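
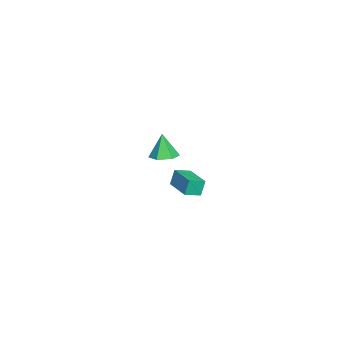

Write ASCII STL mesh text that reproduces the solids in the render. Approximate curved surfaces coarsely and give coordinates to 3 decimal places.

solid 
facet normal -0.817 -0.571 -0.077
outer loop
vertex 3.392 -0.876 4.575
vertex 2.859 -0.072 4.274
vertex 3.633 -1.087 3.586
endloop
endfacet
facet normal 0.527 -0.796 0.298
outer loop
vertex 5.121 -0.048 3.726
vertex 3.392 -0.876 4.575
vertex 3.633 -1.087 3.586
endloop
endfacet
facet normal -0.817 -0.571 -0.077
outer loop
vertex 3.633 -1.087 3.586
vertex 2.859 -0.072 4.274
vertex 3.1 -0.284 3.285
endloop
endfacet
facet normal 0.231 -0.203 -0.951
outer loop
vertex 3.1 -0.284 3.285
vertex 5.121 -0.048 3.726
vertex 3.633 -1.087 3.586
endloop
endfacet
facet normal -0.231 0.203 0.952
outer loop
vertex 3.392 -0.876 4.575
vertex 4.347 0.967 4.414
vertex 2.859 -0.072 4.274
endloop
endfacet
facet normal 0.528 -0.795 0.299
outer loop
vertex 4.88 0.164 4.715
vertex 3.392 -0.876 4.575
vertex 5.121 -0.048 3.726
endloop
endfacet
facet normal -0.231 0.203 0.951
outer loop
vertex 4.88 0.164 4.715
vertex 4.347 0.967 4.414
vertex 3.392 -0.876 4.575
endloop
endfacet
facet normal -0.527 0.795 -0.299
outer loop
vertex 2.859 -0.072 4.274
vertex 4.347 0.967 4.414
vertex 3.1 -0.284 3.285
endloop
endfacet
facet normal 0.231 -0.203 -0.951
outer loop
vertex 4.588 0.756 3.425
vertex 5.121 -0.048 3.726
vertex 3.1 -0.284 3.285
endloop
endfacet
facet normal -0.528 0.795 -0.298
outer loop
vertex 3.1 -0.284 3.285
vertex 4.347 0.967 4.414
vertex 4.588 0.756 3.425
endloop
endfacet
facet normal 0.818 0.571 0.077
outer loop
vertex 4.588 0.756 3.425
vertex 4.88 0.164 4.715
vertex 5.121 -0.048 3.726
endloop
endfacet
facet normal 0.817 0.571 0.077
outer loop
vertex 4.347 0.967 4.414
vertex 4.88 0.164 4.715
vertex 4.588 0.756 3.425
endloop
endfacet
facet normal 0.220 0.107 -0.970
outer loop
vertex -2.879 -2.003 1.745
vertex -3.55 -2.609 1.526
vertex -3.743 -1.7 1.582
endloop
endfacet
facet normal 0.176 0.806 0.566
outer loop
vertex -2.879 -2.003 1.745
vertex -3.743 -1.7 1.582
vertex -3.93 -2.791 3.194
endloop
endfacet
facet normal 0.220 0.107 -0.970
outer loop
vertex -3.743 -1.7 1.582
vertex -3.55 -2.609 1.526
vertex -4.414 -2.306 1.363
endloop
endfacet
facet normal -0.688 0.635 0.350
outer loop
vertex -3.743 -1.7 1.582
vertex -4.414 -2.306 1.363
vertex -3.93 -2.791 3.194
endloop
endfacet
facet normal 0.220 0.107 -0.970
outer loop
vertex -4.414 -2.306 1.363
vertex -3.55 -2.609 1.526
vertex -4.221 -3.214 1.307
endloop
endfacet
facet normal -0.957 -0.215 0.196
outer loop
vertex -4.414 -2.306 1.363
vertex -4.221 -3.214 1.307
vertex -3.93 -2.791 3.194
endloop
endfacet
facet normal 0.221 0.106 -0.970
outer loop
vertex -4.221 -3.214 1.307
vertex -3.55 -2.609 1.526
vertex -3.357 -3.517 1.471
endloop
endfacet
facet normal -0.363 -0.896 0.257
outer loop
vertex -4.221 -3.214 1.307
vertex -3.357 -3.517 1.471
vertex -3.93 -2.791 3.194
endloop
endfacet
facet normal 0.221 0.106 -0.970
outer loop
vertex -3.357 -3.517 1.471
vertex -3.55 -2.609 1.526
vertex -2.686 -2.911 1.69
endloop
endfacet
facet normal 0.501 -0.725 0.472
outer loop
vertex -3.357 -3.517 1.471
vertex -2.686 -2.911 1.69
vertex -3.93 -2.791 3.194
endloop
endfacet
facet normal 0.221 0.106 -0.970
outer loop
vertex -2.686 -2.911 1.69
vertex -3.55 -2.609 1.526
vertex -2.879 -2.003 1.745
endloop
endfacet
facet normal 0.769 0.126 0.626
outer loop
vertex -2.686 -2.911 1.69
vertex -2.879 -2.003 1.745
vertex -3.93 -2.791 3.194
endloop
endfacet

endsolid


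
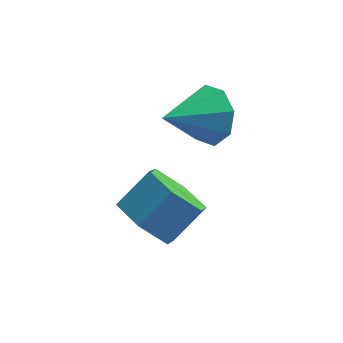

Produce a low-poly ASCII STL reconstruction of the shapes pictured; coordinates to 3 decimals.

solid 
facet normal -0.610 -0.504 -0.612
outer loop
vertex 0.855 0.517 -0.052
vertex 0.168 0.573 0.587
vertex 0.262 1.247 -0.062
endloop
endfacet
facet normal 0.480 0.379 -0.791
outer loop
vertex 0.855 0.517 -0.052
vertex 0.262 1.247 -0.062
vertex 1.599 1.131 0.694
endloop
endfacet
facet normal 0.480 0.379 -0.791
outer loop
vertex 1.599 1.131 0.694
vertex 0.262 1.247 -0.062
vertex 1.006 1.861 0.684
endloop
endfacet
facet normal 0.610 0.504 0.612
outer loop
vertex 1.599 1.131 0.694
vertex 1.006 1.861 0.684
vertex 0.912 1.187 1.333
endloop
endfacet
facet normal -0.610 -0.504 -0.612
outer loop
vertex 0.262 1.247 -0.062
vertex 0.168 0.573 0.587
vertex -0.425 1.302 0.578
endloop
endfacet
facet normal -0.307 0.862 -0.403
outer loop
vertex 0.262 1.247 -0.062
vertex -0.425 1.302 0.578
vertex 1.006 1.861 0.684
endloop
endfacet
facet normal -0.307 0.862 -0.405
outer loop
vertex 1.006 1.861 0.684
vertex -0.425 1.302 0.578
vertex 0.319 1.917 1.324
endloop
endfacet
facet normal 0.611 0.504 0.611
outer loop
vertex 1.006 1.861 0.684
vertex 0.319 1.917 1.324
vertex 0.912 1.187 1.333
endloop
endfacet
facet normal -0.610 -0.504 -0.612
outer loop
vertex -0.425 1.302 0.578
vertex 0.168 0.573 0.587
vertex -0.519 0.629 1.226
endloop
endfacet
facet normal -0.786 0.482 0.387
outer loop
vertex -0.425 1.302 0.578
vertex -0.519 0.629 1.226
vertex 0.319 1.917 1.324
endloop
endfacet
facet normal -0.786 0.482 0.387
outer loop
vertex 0.319 1.917 1.324
vertex -0.519 0.629 1.226
vertex 0.225 1.243 1.972
endloop
endfacet
facet normal 0.610 0.503 0.612
outer loop
vertex 0.319 1.917 1.324
vertex 0.225 1.243 1.972
vertex 0.912 1.187 1.333
endloop
endfacet
facet normal -0.610 -0.504 -0.612
outer loop
vertex -0.519 0.629 1.226
vertex 0.168 0.573 0.587
vertex 0.074 -0.101 1.236
endloop
endfacet
facet normal -0.480 -0.379 0.791
outer loop
vertex -0.519 0.629 1.226
vertex 0.074 -0.101 1.236
vertex 0.225 1.243 1.972
endloop
endfacet
facet normal -0.480 -0.379 0.791
outer loop
vertex 0.225 1.243 1.972
vertex 0.074 -0.101 1.236
vertex 0.818 0.513 1.982
endloop
endfacet
facet normal 0.610 0.504 0.612
outer loop
vertex 0.225 1.243 1.972
vertex 0.818 0.513 1.982
vertex 0.912 1.187 1.333
endloop
endfacet
facet normal -0.611 -0.504 -0.611
outer loop
vertex 0.074 -0.101 1.236
vertex 0.168 0.573 0.587
vertex 0.761 -0.157 0.596
endloop
endfacet
facet normal 0.306 -0.862 0.404
outer loop
vertex 0.074 -0.101 1.236
vertex 0.761 -0.157 0.596
vertex 0.818 0.513 1.982
endloop
endfacet
facet normal 0.307 -0.862 0.404
outer loop
vertex 0.818 0.513 1.982
vertex 0.761 -0.157 0.596
vertex 1.505 0.458 1.342
endloop
endfacet
facet normal 0.610 0.504 0.612
outer loop
vertex 0.818 0.513 1.982
vertex 1.505 0.458 1.342
vertex 0.912 1.187 1.333
endloop
endfacet
facet normal -0.610 -0.503 -0.612
outer loop
vertex 0.761 -0.157 0.596
vertex 0.168 0.573 0.587
vertex 0.855 0.517 -0.052
endloop
endfacet
facet normal 0.786 -0.482 -0.387
outer loop
vertex 0.761 -0.157 0.596
vertex 0.855 0.517 -0.052
vertex 1.505 0.458 1.342
endloop
endfacet
facet normal 0.786 -0.482 -0.387
outer loop
vertex 1.505 0.458 1.342
vertex 0.855 0.517 -0.052
vertex 1.599 1.131 0.694
endloop
endfacet
facet normal 0.610 0.504 0.612
outer loop
vertex 1.505 0.458 1.342
vertex 1.599 1.131 0.694
vertex 0.912 1.187 1.333
endloop
endfacet
facet normal 0.709 0.547 -0.445
outer loop
vertex 2.154 2.856 2.835
vertex 1.553 3.186 2.283
vertex 1.869 3.418 3.071
endloop
endfacet
facet normal 0.172 -0.306 0.936
outer loop
vertex 2.154 2.856 2.835
vertex 1.869 3.418 3.071
vertex 0.447 2.334 2.977
endloop
endfacet
facet normal 0.709 0.546 -0.445
outer loop
vertex 1.869 3.418 3.071
vertex 1.553 3.186 2.283
vertex 1.399 3.845 2.846
endloop
endfacet
facet normal -0.240 0.233 0.943
outer loop
vertex 1.869 3.418 3.071
vertex 1.399 3.845 2.846
vertex 0.447 2.334 2.977
endloop
endfacet
facet normal 0.709 0.546 -0.445
outer loop
vertex 1.399 3.845 2.846
vertex 1.553 3.186 2.283
vertex 1.019 3.886 2.291
endloop
endfacet
facet normal -0.703 0.488 0.517
outer loop
vertex 1.399 3.845 2.846
vertex 1.019 3.886 2.291
vertex 0.447 2.334 2.977
endloop
endfacet
facet normal 0.710 0.547 -0.444
outer loop
vertex 1.019 3.886 2.291
vertex 1.553 3.186 2.283
vertex 0.953 3.517 1.731
endloop
endfacet
facet normal -0.947 0.308 -0.092
outer loop
vertex 1.019 3.886 2.291
vertex 0.953 3.517 1.731
vertex 0.447 2.334 2.977
endloop
endfacet
facet normal 0.710 0.546 -0.445
outer loop
vertex 0.953 3.517 1.731
vertex 1.553 3.186 2.283
vertex 1.238 2.954 1.495
endloop
endfacet
facet normal -0.828 -0.199 -0.525
outer loop
vertex 0.953 3.517 1.731
vertex 1.238 2.954 1.495
vertex 0.447 2.334 2.977
endloop
endfacet
facet normal 0.709 0.547 -0.445
outer loop
vertex 1.238 2.954 1.495
vertex 1.553 3.186 2.283
vertex 1.708 2.528 1.72
endloop
endfacet
facet normal -0.415 -0.739 -0.531
outer loop
vertex 1.238 2.954 1.495
vertex 1.708 2.528 1.72
vertex 0.447 2.334 2.977
endloop
endfacet
facet normal 0.710 0.547 -0.444
outer loop
vertex 1.708 2.528 1.72
vertex 1.553 3.186 2.283
vertex 2.087 2.487 2.276
endloop
endfacet
facet normal 0.048 -0.993 -0.106
outer loop
vertex 1.708 2.528 1.72
vertex 2.087 2.487 2.276
vertex 0.447 2.334 2.977
endloop
endfacet
facet normal 0.709 0.546 -0.446
outer loop
vertex 2.087 2.487 2.276
vertex 1.553 3.186 2.283
vertex 2.154 2.856 2.835
endloop
endfacet
facet normal 0.291 -0.814 0.503
outer loop
vertex 2.087 2.487 2.276
vertex 2.154 2.856 2.835
vertex 0.447 2.334 2.977
endloop
endfacet

endsolid


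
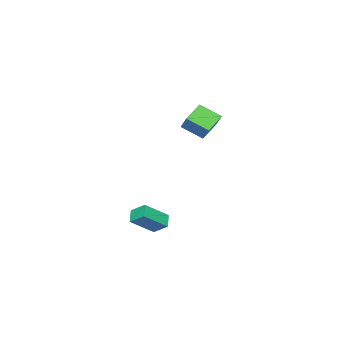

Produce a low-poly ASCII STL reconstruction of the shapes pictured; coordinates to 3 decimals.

solid 
facet normal -0.723 0.360 -0.590
outer loop
vertex 2.133 -0.02 -1.735
vertex 2.753 0.377 -2.252
vertex 2.19 -0.891 -2.336
endloop
endfacet
facet normal -0.689 -0.441 0.574
outer loop
vertex 3.447 -1.517 -1.308
vertex 2.133 -0.02 -1.735
vertex 2.19 -0.891 -2.336
endloop
endfacet
facet normal -0.722 0.360 -0.591
outer loop
vertex 2.19 -0.891 -2.336
vertex 2.753 0.377 -2.252
vertex 2.811 -0.494 -2.853
endloop
endfacet
facet normal 0.054 -0.822 -0.567
outer loop
vertex 2.811 -0.494 -2.853
vertex 3.447 -1.517 -1.308
vertex 2.19 -0.891 -2.336
endloop
endfacet
facet normal -0.054 0.822 0.567
outer loop
vertex 2.133 -0.02 -1.735
vertex 4.01 -0.249 -1.224
vertex 2.753 0.377 -2.252
endloop
endfacet
facet normal -0.690 -0.442 0.574
outer loop
vertex 3.389 -0.646 -0.707
vertex 2.133 -0.02 -1.735
vertex 3.447 -1.517 -1.308
endloop
endfacet
facet normal -0.054 0.822 0.567
outer loop
vertex 3.389 -0.646 -0.707
vertex 4.01 -0.249 -1.224
vertex 2.133 -0.02 -1.735
endloop
endfacet
facet normal 0.689 0.442 -0.574
outer loop
vertex 2.753 0.377 -2.252
vertex 4.01 -0.249 -1.224
vertex 2.811 -0.494 -2.853
endloop
endfacet
facet normal 0.054 -0.822 -0.567
outer loop
vertex 4.067 -1.12 -1.825
vertex 3.447 -1.517 -1.308
vertex 2.811 -0.494 -2.853
endloop
endfacet
facet normal 0.690 0.441 -0.574
outer loop
vertex 2.811 -0.494 -2.853
vertex 4.01 -0.249 -1.224
vertex 4.067 -1.12 -1.825
endloop
endfacet
facet normal 0.723 -0.359 0.591
outer loop
vertex 4.067 -1.12 -1.825
vertex 3.389 -0.646 -0.707
vertex 3.447 -1.517 -1.308
endloop
endfacet
facet normal 0.722 -0.360 0.591
outer loop
vertex 4.01 -0.249 -1.224
vertex 3.389 -0.646 -0.707
vertex 4.067 -1.12 -1.825
endloop
endfacet
facet normal -0.842 0.042 0.537
outer loop
vertex -4.593 -3.181 3.223
vertex -3.917 -2.317 4.216
vertex -5.022 -1.965 2.456
endloop
endfacet
facet normal -0.457 -0.584 -0.671
outer loop
vertex -3.843 -2.023 1.704
vertex -4.593 -3.181 3.223
vertex -5.022 -1.965 2.456
endloop
endfacet
facet normal -0.842 0.042 0.537
outer loop
vertex -5.022 -1.965 2.456
vertex -3.917 -2.317 4.216
vertex -4.346 -1.101 3.449
endloop
endfacet
facet normal -0.286 0.811 -0.511
outer loop
vertex -4.346 -1.101 3.449
vertex -3.843 -2.023 1.704
vertex -5.022 -1.965 2.456
endloop
endfacet
facet normal 0.286 -0.811 0.511
outer loop
vertex -4.593 -3.181 3.223
vertex -2.738 -2.375 3.464
vertex -3.917 -2.317 4.216
endloop
endfacet
facet normal -0.457 -0.584 -0.671
outer loop
vertex -3.414 -3.239 2.471
vertex -4.593 -3.181 3.223
vertex -3.843 -2.023 1.704
endloop
endfacet
facet normal 0.286 -0.811 0.511
outer loop
vertex -3.414 -3.239 2.471
vertex -2.738 -2.375 3.464
vertex -4.593 -3.181 3.223
endloop
endfacet
facet normal 0.457 0.584 0.671
outer loop
vertex -3.917 -2.317 4.216
vertex -2.738 -2.375 3.464
vertex -4.346 -1.101 3.449
endloop
endfacet
facet normal -0.286 0.811 -0.511
outer loop
vertex -3.167 -1.159 2.697
vertex -3.843 -2.023 1.704
vertex -4.346 -1.101 3.449
endloop
endfacet
facet normal 0.457 0.584 0.671
outer loop
vertex -4.346 -1.101 3.449
vertex -2.738 -2.375 3.464
vertex -3.167 -1.159 2.697
endloop
endfacet
facet normal 0.842 -0.042 -0.537
outer loop
vertex -3.167 -1.159 2.697
vertex -3.414 -3.239 2.471
vertex -3.843 -2.023 1.704
endloop
endfacet
facet normal 0.842 -0.042 -0.537
outer loop
vertex -2.738 -2.375 3.464
vertex -3.414 -3.239 2.471
vertex -3.167 -1.159 2.697
endloop
endfacet

endsolid


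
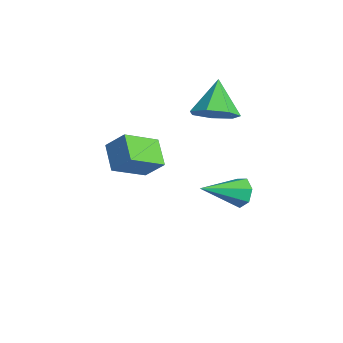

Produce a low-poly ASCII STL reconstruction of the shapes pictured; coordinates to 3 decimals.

solid 
facet normal 0.605 -0.344 -0.718
outer loop
vertex -1.723 1.449 3.477
vertex -2.599 1.174 2.871
vertex -2.044 2.124 2.883
endloop
endfacet
facet normal 0.359 0.707 0.609
outer loop
vertex -1.723 1.449 3.477
vertex -2.044 2.124 2.883
vertex -3.741 1.826 4.229
endloop
endfacet
facet normal 0.605 -0.344 -0.718
outer loop
vertex -2.044 2.124 2.883
vertex -2.599 1.174 2.871
vertex -2.783 2.083 2.28
endloop
endfacet
facet normal -0.115 0.991 0.074
outer loop
vertex -2.044 2.124 2.883
vertex -2.783 2.083 2.28
vertex -3.741 1.826 4.229
endloop
endfacet
facet normal 0.604 -0.345 -0.718
outer loop
vertex -2.783 2.083 2.28
vertex -2.599 1.174 2.871
vertex -3.383 1.358 2.123
endloop
endfacet
facet normal -0.714 0.648 -0.265
outer loop
vertex -2.783 2.083 2.28
vertex -3.383 1.358 2.123
vertex -3.741 1.826 4.229
endloop
endfacet
facet normal 0.604 -0.345 -0.718
outer loop
vertex -3.383 1.358 2.123
vertex -2.599 1.174 2.871
vertex -3.393 0.495 2.529
endloop
endfacet
facet normal -0.986 -0.061 -0.154
outer loop
vertex -3.383 1.358 2.123
vertex -3.393 0.495 2.529
vertex -3.741 1.826 4.229
endloop
endfacet
facet normal 0.604 -0.345 -0.718
outer loop
vertex -3.393 0.495 2.529
vertex -2.599 1.174 2.871
vertex -2.805 0.143 3.193
endloop
endfacet
facet normal -0.728 -0.604 0.324
outer loop
vertex -3.393 0.495 2.529
vertex -2.805 0.143 3.193
vertex -3.741 1.826 4.229
endloop
endfacet
facet normal 0.604 -0.345 -0.718
outer loop
vertex -2.805 0.143 3.193
vertex -2.599 1.174 2.871
vertex -2.061 0.567 3.615
endloop
endfacet
facet normal -0.133 -0.572 0.809
outer loop
vertex -2.805 0.143 3.193
vertex -2.061 0.567 3.615
vertex -3.741 1.826 4.229
endloop
endfacet
facet normal 0.605 -0.344 -0.718
outer loop
vertex -2.061 0.567 3.615
vertex -2.599 1.174 2.871
vertex -1.723 1.449 3.477
endloop
endfacet
facet normal 0.351 0.012 0.936
outer loop
vertex -2.061 0.567 3.615
vertex -1.723 1.449 3.477
vertex -3.741 1.826 4.229
endloop
endfacet
facet normal -0.496 -0.491 -0.716
outer loop
vertex 0.392 -4.517 2.827
vertex -0.789 -4.329 3.516
vertex 0.129 -2.985 1.958
endloop
endfacet
facet normal 0.856 -0.136 -0.499
outer loop
vertex 0.729 -2.391 2.824
vertex 0.392 -4.517 2.827
vertex 0.129 -2.985 1.958
endloop
endfacet
facet normal -0.496 -0.492 -0.716
outer loop
vertex 0.129 -2.985 1.958
vertex -0.789 -4.329 3.516
vertex -1.052 -2.798 2.647
endloop
endfacet
facet normal -0.148 0.860 -0.488
outer loop
vertex -1.052 -2.798 2.647
vertex 0.729 -2.391 2.824
vertex 0.129 -2.985 1.958
endloop
endfacet
facet normal 0.148 -0.860 0.488
outer loop
vertex 0.392 -4.517 2.827
vertex -0.189 -3.735 4.382
vertex -0.789 -4.329 3.516
endloop
endfacet
facet normal 0.856 -0.136 -0.499
outer loop
vertex 0.992 -3.922 3.693
vertex 0.392 -4.517 2.827
vertex 0.729 -2.391 2.824
endloop
endfacet
facet normal 0.149 -0.860 0.488
outer loop
vertex 0.992 -3.922 3.693
vertex -0.189 -3.735 4.382
vertex 0.392 -4.517 2.827
endloop
endfacet
facet normal -0.856 0.136 0.499
outer loop
vertex -0.789 -4.329 3.516
vertex -0.189 -3.735 4.382
vertex -1.052 -2.798 2.647
endloop
endfacet
facet normal -0.148 0.860 -0.488
outer loop
vertex -0.452 -2.203 3.513
vertex 0.729 -2.391 2.824
vertex -1.052 -2.798 2.647
endloop
endfacet
facet normal -0.856 0.136 0.499
outer loop
vertex -1.052 -2.798 2.647
vertex -0.189 -3.735 4.382
vertex -0.452 -2.203 3.513
endloop
endfacet
facet normal 0.496 0.492 0.716
outer loop
vertex -0.452 -2.203 3.513
vertex 0.992 -3.922 3.693
vertex 0.729 -2.391 2.824
endloop
endfacet
facet normal 0.496 0.491 0.716
outer loop
vertex -0.189 -3.735 4.382
vertex 0.992 -3.922 3.693
vertex -0.452 -2.203 3.513
endloop
endfacet
facet normal -0.060 0.909 -0.412
outer loop
vertex -1.316 1.829 -2.387
vertex -1.765 2.077 -1.773
vertex -0.969 2.096 -1.848
endloop
endfacet
facet normal 0.838 -0.440 -0.322
outer loop
vertex -1.316 1.829 -2.387
vertex -0.969 2.096 -1.848
vertex -1.635 0.123 -0.887
endloop
endfacet
facet normal -0.061 0.909 -0.412
outer loop
vertex -0.969 2.096 -1.848
vertex -1.765 2.077 -1.773
vertex -1.221 2.349 -1.253
endloop
endfacet
facet normal 0.901 -0.098 0.423
outer loop
vertex -0.969 2.096 -1.848
vertex -1.221 2.349 -1.253
vertex -1.635 0.123 -0.887
endloop
endfacet
facet normal -0.060 0.909 -0.412
outer loop
vertex -1.221 2.349 -1.253
vertex -1.765 2.077 -1.773
vertex -1.883 2.397 -1.05
endloop
endfacet
facet normal 0.298 0.101 0.949
outer loop
vertex -1.221 2.349 -1.253
vertex -1.883 2.397 -1.05
vertex -1.635 0.123 -0.887
endloop
endfacet
facet normal -0.061 0.909 -0.412
outer loop
vertex -1.883 2.397 -1.05
vertex -1.765 2.077 -1.773
vertex -2.456 2.204 -1.391
endloop
endfacet
facet normal -0.513 0.006 0.858
outer loop
vertex -1.883 2.397 -1.05
vertex -2.456 2.204 -1.391
vertex -1.635 0.123 -0.887
endloop
endfacet
facet normal -0.060 0.909 -0.411
outer loop
vertex -2.456 2.204 -1.391
vertex -1.765 2.077 -1.773
vertex -2.509 1.916 -2.02
endloop
endfacet
facet normal -0.924 -0.311 0.220
outer loop
vertex -2.456 2.204 -1.391
vertex -2.509 1.916 -2.02
vertex -1.635 0.123 -0.887
endloop
endfacet
facet normal -0.060 0.909 -0.413
outer loop
vertex -2.509 1.916 -2.02
vertex -1.765 2.077 -1.773
vertex -2.001 1.748 -2.463
endloop
endfacet
facet normal -0.625 -0.611 -0.485
outer loop
vertex -2.509 1.916 -2.02
vertex -2.001 1.748 -2.463
vertex -1.635 0.123 -0.887
endloop
endfacet
facet normal -0.062 0.909 -0.412
outer loop
vertex -2.001 1.748 -2.463
vertex -1.765 2.077 -1.773
vertex -1.316 1.829 -2.387
endloop
endfacet
facet normal 0.160 -0.669 -0.726
outer loop
vertex -2.001 1.748 -2.463
vertex -1.316 1.829 -2.387
vertex -1.635 0.123 -0.887
endloop
endfacet

endsolid


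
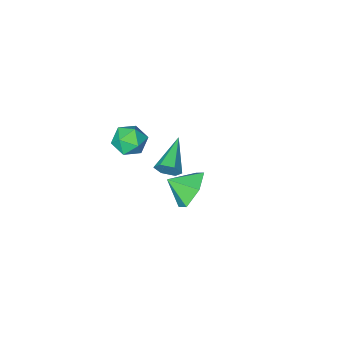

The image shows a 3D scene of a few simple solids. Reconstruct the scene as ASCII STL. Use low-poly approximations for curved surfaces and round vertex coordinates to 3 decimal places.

solid 
facet normal -0.659 0.572 -0.488
outer loop
vertex 1.466 3.034 0.592
vertex 0.798 2.999 1.452
vertex 1.544 3.79 1.373
endloop
endfacet
facet normal 0.995 -0.004 -0.095
outer loop
vertex 1.466 3.034 0.592
vertex 1.544 3.79 1.373
vertex 1.602 2.301 2.048
endloop
endfacet
facet normal -0.659 0.573 -0.488
outer loop
vertex 1.544 3.79 1.373
vertex 0.798 2.999 1.452
vertex 0.876 3.755 2.234
endloop
endfacet
facet normal 0.748 0.298 0.593
outer loop
vertex 1.544 3.79 1.373
vertex 0.876 3.755 2.234
vertex 1.602 2.301 2.048
endloop
endfacet
facet normal -0.659 0.573 -0.488
outer loop
vertex 0.876 3.755 2.234
vertex 0.798 2.999 1.452
vertex 0.13 2.964 2.313
endloop
endfacet
facet normal 0.156 -0.048 0.987
outer loop
vertex 0.876 3.755 2.234
vertex 0.13 2.964 2.313
vertex 1.602 2.301 2.048
endloop
endfacet
facet normal -0.659 0.573 -0.488
outer loop
vertex 0.13 2.964 2.313
vertex 0.798 2.999 1.452
vertex 0.052 2.208 1.531
endloop
endfacet
facet normal -0.189 -0.696 0.692
outer loop
vertex 0.13 2.964 2.313
vertex 0.052 2.208 1.531
vertex 1.602 2.301 2.048
endloop
endfacet
facet normal -0.659 0.572 -0.488
outer loop
vertex 0.052 2.208 1.531
vertex 0.798 2.999 1.452
vertex 0.72 2.243 0.671
endloop
endfacet
facet normal 0.058 -0.998 0.005
outer loop
vertex 0.052 2.208 1.531
vertex 0.72 2.243 0.671
vertex 1.602 2.301 2.048
endloop
endfacet
facet normal -0.659 0.572 -0.488
outer loop
vertex 0.72 2.243 0.671
vertex 0.798 2.999 1.452
vertex 1.466 3.034 0.592
endloop
endfacet
facet normal 0.650 -0.652 -0.389
outer loop
vertex 0.72 2.243 0.671
vertex 1.466 3.034 0.592
vertex 1.602 2.301 2.048
endloop
endfacet
facet normal 0.694 0.632 -0.345
outer loop
vertex -0.444 -1.636 -1.794
vertex -0.809 -1.552 -2.374
vertex -0.919 -1.136 -1.834
endloop
endfacet
facet normal 0.005 0.084 0.996
outer loop
vertex -0.444 -1.636 -1.794
vertex -0.919 -1.136 -1.834
vertex -2.191 -2.808 -1.686
endloop
endfacet
facet normal 0.695 0.631 -0.345
outer loop
vertex -0.919 -1.136 -1.834
vertex -0.809 -1.552 -2.374
vertex -1.283 -1.052 -2.414
endloop
endfacet
facet normal -0.668 0.552 0.499
outer loop
vertex -0.919 -1.136 -1.834
vertex -1.283 -1.052 -2.414
vertex -2.191 -2.808 -1.686
endloop
endfacet
facet normal 0.695 0.631 -0.345
outer loop
vertex -1.283 -1.052 -2.414
vertex -0.809 -1.552 -2.374
vertex -1.173 -1.468 -2.953
endloop
endfacet
facet normal -0.872 0.286 -0.398
outer loop
vertex -1.283 -1.052 -2.414
vertex -1.173 -1.468 -2.953
vertex -2.191 -2.808 -1.686
endloop
endfacet
facet normal 0.695 0.631 -0.345
outer loop
vertex -1.173 -1.468 -2.953
vertex -0.809 -1.552 -2.374
vertex -0.699 -1.968 -2.913
endloop
endfacet
facet normal -0.404 -0.447 -0.798
outer loop
vertex -1.173 -1.468 -2.953
vertex -0.699 -1.968 -2.913
vertex -2.191 -2.808 -1.686
endloop
endfacet
facet normal 0.695 0.631 -0.345
outer loop
vertex -0.699 -1.968 -2.913
vertex -0.809 -1.552 -2.374
vertex -0.335 -2.052 -2.333
endloop
endfacet
facet normal 0.268 -0.915 -0.301
outer loop
vertex -0.699 -1.968 -2.913
vertex -0.335 -2.052 -2.333
vertex -2.191 -2.808 -1.686
endloop
endfacet
facet normal 0.695 0.630 -0.346
outer loop
vertex -0.335 -2.052 -2.333
vertex -0.809 -1.552 -2.374
vertex -0.444 -1.636 -1.794
endloop
endfacet
facet normal 0.472 -0.649 0.596
outer loop
vertex -0.335 -2.052 -2.333
vertex -0.444 -1.636 -1.794
vertex -2.191 -2.808 -1.686
endloop
endfacet
facet normal 0.216 0.533 0.818
outer loop
vertex 0.409 -2.147 -0.279
vertex 0.152 -2.859 0.253
vertex 1.031 -2.785 -0.027
endloop
endfacet
facet normal 0.633 0.725 0.271
outer loop
vertex 0.409 -2.147 -0.279
vertex 1.031 -2.785 -0.027
vertex 1.028 -2.458 -0.893
endloop
endfacet
facet normal 0.213 0.941 -0.262
outer loop
vertex 0.409 -2.147 -0.279
vertex 1.028 -2.458 -0.893
vertex 0.148 -2.33 -1.148
endloop
endfacet
facet normal -0.465 0.884 -0.046
outer loop
vertex 0.409 -2.147 -0.279
vertex 0.148 -2.33 -1.148
vertex -0.394 -2.578 -0.44
endloop
endfacet
facet normal -0.464 0.632 0.621
outer loop
vertex 0.409 -2.147 -0.279
vertex -0.394 -2.578 -0.44
vertex 0.152 -2.859 0.253
endloop
endfacet
facet normal 0.988 0.146 0.052
outer loop
vertex 1.028 -2.458 -0.893
vertex 1.031 -2.785 -0.027
vertex 1.154 -3.362 -0.74
endloop
endfacet
facet normal 0.312 -0.164 0.936
outer loop
vertex 1.031 -2.785 -0.027
vertex 0.152 -2.859 0.253
vertex 0.612 -3.61 -0.032
endloop
endfacet
facet normal -0.786 -0.005 0.618
outer loop
vertex 0.152 -2.859 0.253
vertex -0.394 -2.578 -0.44
vertex -0.268 -3.482 -0.287
endloop
endfacet
facet normal -0.789 0.404 -0.463
outer loop
vertex -0.394 -2.578 -0.44
vertex 0.148 -2.33 -1.148
vertex -0.271 -3.155 -1.153
endloop
endfacet
facet normal 0.307 0.496 -0.812
outer loop
vertex 0.148 -2.33 -1.148
vertex 1.028 -2.458 -0.893
vertex 0.608 -3.081 -1.433
endloop
endfacet
facet normal 0.465 -0.884 0.046
outer loop
vertex 0.351 -3.793 -0.901
vertex 1.154 -3.362 -0.74
vertex 0.612 -3.61 -0.032
endloop
endfacet
facet normal -0.213 -0.941 0.262
outer loop
vertex 0.351 -3.793 -0.901
vertex 0.612 -3.61 -0.032
vertex -0.268 -3.482 -0.287
endloop
endfacet
facet normal -0.633 -0.725 -0.271
outer loop
vertex 0.351 -3.793 -0.901
vertex -0.268 -3.482 -0.287
vertex -0.271 -3.155 -1.153
endloop
endfacet
facet normal -0.216 -0.533 -0.818
outer loop
vertex 0.351 -3.793 -0.901
vertex -0.271 -3.155 -1.153
vertex 0.608 -3.081 -1.433
endloop
endfacet
facet normal 0.464 -0.632 -0.621
outer loop
vertex 0.351 -3.793 -0.901
vertex 0.608 -3.081 -1.433
vertex 1.154 -3.362 -0.74
endloop
endfacet
facet normal 0.789 -0.404 0.463
outer loop
vertex 0.612 -3.61 -0.032
vertex 1.154 -3.362 -0.74
vertex 1.031 -2.785 -0.027
endloop
endfacet
facet normal -0.307 -0.496 0.812
outer loop
vertex -0.268 -3.482 -0.287
vertex 0.612 -3.61 -0.032
vertex 0.152 -2.859 0.253
endloop
endfacet
facet normal -0.988 -0.146 -0.052
outer loop
vertex -0.271 -3.155 -1.153
vertex -0.268 -3.482 -0.287
vertex -0.394 -2.578 -0.44
endloop
endfacet
facet normal -0.312 0.164 -0.936
outer loop
vertex 0.608 -3.081 -1.433
vertex -0.271 -3.155 -1.153
vertex 0.148 -2.33 -1.148
endloop
endfacet
facet normal 0.786 0.005 -0.618
outer loop
vertex 1.154 -3.362 -0.74
vertex 0.608 -3.081 -1.433
vertex 1.028 -2.458 -0.893
endloop
endfacet

endsolid


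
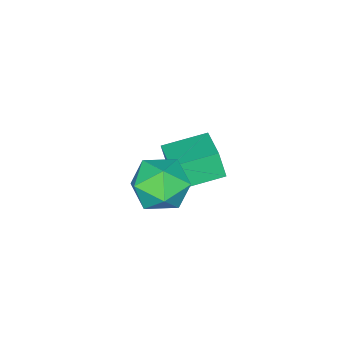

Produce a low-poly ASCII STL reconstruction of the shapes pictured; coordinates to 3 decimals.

solid 
facet normal -0.985 -0.171 0.003
outer loop
vertex 1.772 1.804 -0.473
vertex 1.964 0.701 -0.228
vertex 1.835 1.461 0.619
endloop
endfacet
facet normal -0.843 0.498 0.205
outer loop
vertex 1.772 1.804 -0.473
vertex 1.835 1.461 0.619
vertex 2.335 2.44 0.296
endloop
endfacet
facet normal -0.481 0.815 -0.322
outer loop
vertex 1.772 1.804 -0.473
vertex 2.335 2.44 0.296
vertex 2.774 2.285 -0.751
endloop
endfacet
facet normal -0.400 0.342 -0.851
outer loop
vertex 1.772 1.804 -0.473
vertex 2.774 2.285 -0.751
vertex 2.544 1.209 -1.075
endloop
endfacet
facet normal -0.712 -0.268 -0.649
outer loop
vertex 1.772 1.804 -0.473
vertex 2.544 1.209 -1.075
vertex 1.964 0.701 -0.228
endloop
endfacet
facet normal -0.418 0.470 0.778
outer loop
vertex 2.335 2.44 0.296
vertex 1.835 1.461 0.619
vertex 2.876 1.731 1.015
endloop
endfacet
facet normal -0.649 -0.613 0.451
outer loop
vertex 1.835 1.461 0.619
vertex 1.964 0.701 -0.228
vertex 2.646 0.655 0.691
endloop
endfacet
facet normal -0.207 -0.770 -0.604
outer loop
vertex 1.964 0.701 -0.228
vertex 2.544 1.209 -1.075
vertex 3.085 0.5 -0.356
endloop
endfacet
facet normal 0.298 0.216 -0.930
outer loop
vertex 2.544 1.209 -1.075
vertex 2.774 2.285 -0.751
vertex 3.585 1.479 -0.679
endloop
endfacet
facet normal 0.168 0.983 -0.075
outer loop
vertex 2.774 2.285 -0.751
vertex 2.335 2.44 0.296
vertex 3.456 2.239 0.168
endloop
endfacet
facet normal 0.400 -0.342 0.851
outer loop
vertex 3.648 1.136 0.413
vertex 2.876 1.731 1.015
vertex 2.646 0.655 0.691
endloop
endfacet
facet normal 0.481 -0.815 0.322
outer loop
vertex 3.648 1.136 0.413
vertex 2.646 0.655 0.691
vertex 3.085 0.5 -0.356
endloop
endfacet
facet normal 0.843 -0.498 -0.205
outer loop
vertex 3.648 1.136 0.413
vertex 3.085 0.5 -0.356
vertex 3.585 1.479 -0.679
endloop
endfacet
facet normal 0.985 0.171 -0.003
outer loop
vertex 3.648 1.136 0.413
vertex 3.585 1.479 -0.679
vertex 3.456 2.239 0.168
endloop
endfacet
facet normal 0.712 0.268 0.649
outer loop
vertex 3.648 1.136 0.413
vertex 3.456 2.239 0.168
vertex 2.876 1.731 1.015
endloop
endfacet
facet normal -0.298 -0.216 0.930
outer loop
vertex 2.646 0.655 0.691
vertex 2.876 1.731 1.015
vertex 1.835 1.461 0.619
endloop
endfacet
facet normal -0.168 -0.983 0.075
outer loop
vertex 3.085 0.5 -0.356
vertex 2.646 0.655 0.691
vertex 1.964 0.701 -0.228
endloop
endfacet
facet normal 0.418 -0.470 -0.778
outer loop
vertex 3.585 1.479 -0.679
vertex 3.085 0.5 -0.356
vertex 2.544 1.209 -1.075
endloop
endfacet
facet normal 0.649 0.613 -0.451
outer loop
vertex 3.456 2.239 0.168
vertex 3.585 1.479 -0.679
vertex 2.774 2.285 -0.751
endloop
endfacet
facet normal 0.207 0.770 0.604
outer loop
vertex 2.876 1.731 1.015
vertex 3.456 2.239 0.168
vertex 2.335 2.44 0.296
endloop
endfacet
facet normal -0.797 0.577 0.178
outer loop
vertex -2.048 -0.279 -2.174
vertex -1.035 0.986 -1.733
vertex -2.028 0.088 -3.274
endloop
endfacet
facet normal -0.603 -0.753 -0.262
outer loop
vertex -0.625 -0.926 -3.587
vertex -2.048 -0.279 -2.174
vertex -2.028 0.088 -3.274
endloop
endfacet
facet normal -0.798 0.576 0.178
outer loop
vertex -2.028 0.088 -3.274
vertex -1.035 0.986 -1.733
vertex -1.015 1.354 -2.833
endloop
endfacet
facet normal 0.017 0.317 -0.948
outer loop
vertex -1.015 1.354 -2.833
vertex -0.625 -0.926 -3.587
vertex -2.028 0.088 -3.274
endloop
endfacet
facet normal -0.017 -0.317 0.948
outer loop
vertex -2.048 -0.279 -2.174
vertex 0.368 -0.028 -2.046
vertex -1.035 0.986 -1.733
endloop
endfacet
facet normal -0.603 -0.753 -0.263
outer loop
vertex -0.645 -1.294 -2.487
vertex -2.048 -0.279 -2.174
vertex -0.625 -0.926 -3.587
endloop
endfacet
facet normal -0.017 -0.316 0.948
outer loop
vertex -0.645 -1.294 -2.487
vertex 0.368 -0.028 -2.046
vertex -2.048 -0.279 -2.174
endloop
endfacet
facet normal 0.603 0.753 0.263
outer loop
vertex -1.035 0.986 -1.733
vertex 0.368 -0.028 -2.046
vertex -1.015 1.354 -2.833
endloop
endfacet
facet normal 0.017 0.317 -0.948
outer loop
vertex 0.388 0.339 -3.146
vertex -0.625 -0.926 -3.587
vertex -1.015 1.354 -2.833
endloop
endfacet
facet normal 0.603 0.753 0.262
outer loop
vertex -1.015 1.354 -2.833
vertex 0.368 -0.028 -2.046
vertex 0.388 0.339 -3.146
endloop
endfacet
facet normal 0.797 -0.576 -0.178
outer loop
vertex 0.388 0.339 -3.146
vertex -0.645 -1.294 -2.487
vertex -0.625 -0.926 -3.587
endloop
endfacet
facet normal 0.798 -0.576 -0.178
outer loop
vertex 0.368 -0.028 -2.046
vertex -0.645 -1.294 -2.487
vertex 0.388 0.339 -3.146
endloop
endfacet

endsolid


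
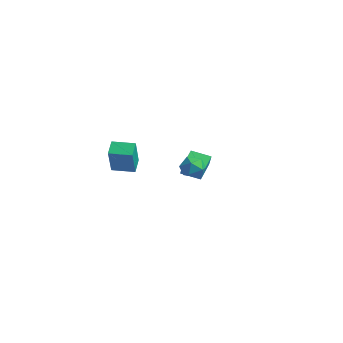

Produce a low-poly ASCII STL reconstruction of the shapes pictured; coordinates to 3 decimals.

solid 
facet normal -0.377 0.349 -0.858
outer loop
vertex -1.371 -3.661 1.013
vertex -0.453 -2.77 0.972
vertex -0.802 -4.269 0.515
endloop
endfacet
facet normal -0.717 -0.697 0.031
outer loop
vertex -0.067 -4.95 2.188
vertex -1.371 -3.661 1.013
vertex -0.802 -4.269 0.515
endloop
endfacet
facet normal -0.377 0.349 -0.858
outer loop
vertex -0.802 -4.269 0.515
vertex -0.453 -2.77 0.972
vertex 0.116 -3.378 0.474
endloop
endfacet
facet normal 0.586 -0.627 -0.513
outer loop
vertex 0.116 -3.378 0.474
vertex -0.067 -4.95 2.188
vertex -0.802 -4.269 0.515
endloop
endfacet
facet normal -0.586 0.627 0.513
outer loop
vertex -1.371 -3.661 1.013
vertex 0.282 -3.451 2.645
vertex -0.453 -2.77 0.972
endloop
endfacet
facet normal -0.717 -0.697 0.031
outer loop
vertex -0.636 -4.342 2.686
vertex -1.371 -3.661 1.013
vertex -0.067 -4.95 2.188
endloop
endfacet
facet normal -0.586 0.627 0.513
outer loop
vertex -0.636 -4.342 2.686
vertex 0.282 -3.451 2.645
vertex -1.371 -3.661 1.013
endloop
endfacet
facet normal 0.717 0.697 -0.031
outer loop
vertex -0.453 -2.77 0.972
vertex 0.282 -3.451 2.645
vertex 0.116 -3.378 0.474
endloop
endfacet
facet normal 0.586 -0.627 -0.513
outer loop
vertex 0.851 -4.059 2.147
vertex -0.067 -4.95 2.188
vertex 0.116 -3.378 0.474
endloop
endfacet
facet normal 0.717 0.697 -0.031
outer loop
vertex 0.116 -3.378 0.474
vertex 0.282 -3.451 2.645
vertex 0.851 -4.059 2.147
endloop
endfacet
facet normal 0.377 -0.349 0.858
outer loop
vertex 0.851 -4.059 2.147
vertex -0.636 -4.342 2.686
vertex -0.067 -4.95 2.188
endloop
endfacet
facet normal 0.377 -0.349 0.858
outer loop
vertex 0.282 -3.451 2.645
vertex -0.636 -4.342 2.686
vertex 0.851 -4.059 2.147
endloop
endfacet
facet normal -0.857 0.187 0.481
outer loop
vertex 2.2 -1.857 1.409
vertex 2.578 -1.842 2.077
vertex 2.491 -1.197 1.671
endloop
endfacet
facet normal -0.872 0.456 -0.180
outer loop
vertex 2.2 -1.857 1.409
vertex 2.491 -1.197 1.671
vertex 2.552 -1.374 0.927
endloop
endfacet
facet normal -0.765 -0.080 -0.639
outer loop
vertex 2.2 -1.857 1.409
vertex 2.552 -1.374 0.927
vertex 2.677 -2.13 0.872
endloop
endfacet
facet normal -0.684 -0.681 -0.261
outer loop
vertex 2.2 -1.857 1.409
vertex 2.677 -2.13 0.872
vertex 2.693 -2.419 1.583
endloop
endfacet
facet normal -0.740 -0.516 0.431
outer loop
vertex 2.2 -1.857 1.409
vertex 2.693 -2.419 1.583
vertex 2.578 -1.842 2.077
endloop
endfacet
facet normal -0.328 0.913 -0.244
outer loop
vertex 2.552 -1.374 0.927
vertex 2.491 -1.197 1.671
vertex 3.147 -1.061 1.297
endloop
endfacet
facet normal -0.305 0.478 0.824
outer loop
vertex 2.491 -1.197 1.671
vertex 2.578 -1.842 2.077
vertex 3.163 -1.35 2.008
endloop
endfacet
facet normal -0.115 -0.659 0.743
outer loop
vertex 2.578 -1.842 2.077
vertex 2.693 -2.419 1.583
vertex 3.288 -2.106 1.953
endloop
endfacet
facet normal -0.022 -0.926 -0.376
outer loop
vertex 2.693 -2.419 1.583
vertex 2.677 -2.13 0.872
vertex 3.349 -2.283 1.209
endloop
endfacet
facet normal -0.155 0.046 -0.987
outer loop
vertex 2.677 -2.13 0.872
vertex 2.552 -1.374 0.927
vertex 3.262 -1.638 0.803
endloop
endfacet
facet normal 0.684 0.681 0.261
outer loop
vertex 3.64 -1.623 1.471
vertex 3.147 -1.061 1.297
vertex 3.163 -1.35 2.008
endloop
endfacet
facet normal 0.765 0.080 0.639
outer loop
vertex 3.64 -1.623 1.471
vertex 3.163 -1.35 2.008
vertex 3.288 -2.106 1.953
endloop
endfacet
facet normal 0.872 -0.456 0.180
outer loop
vertex 3.64 -1.623 1.471
vertex 3.288 -2.106 1.953
vertex 3.349 -2.283 1.209
endloop
endfacet
facet normal 0.857 -0.187 -0.481
outer loop
vertex 3.64 -1.623 1.471
vertex 3.349 -2.283 1.209
vertex 3.262 -1.638 0.803
endloop
endfacet
facet normal 0.740 0.516 -0.431
outer loop
vertex 3.64 -1.623 1.471
vertex 3.262 -1.638 0.803
vertex 3.147 -1.061 1.297
endloop
endfacet
facet normal 0.022 0.926 0.376
outer loop
vertex 3.163 -1.35 2.008
vertex 3.147 -1.061 1.297
vertex 2.491 -1.197 1.671
endloop
endfacet
facet normal 0.155 -0.046 0.987
outer loop
vertex 3.288 -2.106 1.953
vertex 3.163 -1.35 2.008
vertex 2.578 -1.842 2.077
endloop
endfacet
facet normal 0.328 -0.913 0.244
outer loop
vertex 3.349 -2.283 1.209
vertex 3.288 -2.106 1.953
vertex 2.693 -2.419 1.583
endloop
endfacet
facet normal 0.305 -0.478 -0.824
outer loop
vertex 3.262 -1.638 0.803
vertex 3.349 -2.283 1.209
vertex 2.677 -2.13 0.872
endloop
endfacet
facet normal 0.115 0.659 -0.743
outer loop
vertex 3.147 -1.061 1.297
vertex 3.262 -1.638 0.803
vertex 2.552 -1.374 0.927
endloop
endfacet
facet normal -0.467 0.756 0.458
outer loop
vertex -3.675 3.04 -1.009
vertex -2.772 3.803 -1.347
vertex -4.172 3.25 -1.863
endloop
endfacet
facet normal -0.734 -0.621 0.275
outer loop
vertex -3.508 2.177 -2.513
vertex -3.675 3.04 -1.009
vertex -4.172 3.25 -1.863
endloop
endfacet
facet normal -0.468 0.755 0.459
outer loop
vertex -4.172 3.25 -1.863
vertex -2.772 3.803 -1.347
vertex -3.269 4.014 -2.2
endloop
endfacet
facet normal -0.492 0.208 -0.846
outer loop
vertex -3.269 4.014 -2.2
vertex -3.508 2.177 -2.513
vertex -4.172 3.25 -1.863
endloop
endfacet
facet normal 0.492 -0.208 0.845
outer loop
vertex -3.675 3.04 -1.009
vertex -2.108 2.73 -1.997
vertex -2.772 3.803 -1.347
endloop
endfacet
facet normal -0.735 -0.621 0.274
outer loop
vertex -3.011 1.966 -1.66
vertex -3.675 3.04 -1.009
vertex -3.508 2.177 -2.513
endloop
endfacet
facet normal 0.492 -0.208 0.845
outer loop
vertex -3.011 1.966 -1.66
vertex -2.108 2.73 -1.997
vertex -3.675 3.04 -1.009
endloop
endfacet
facet normal 0.734 0.621 -0.274
outer loop
vertex -2.772 3.803 -1.347
vertex -2.108 2.73 -1.997
vertex -3.269 4.014 -2.2
endloop
endfacet
facet normal -0.492 0.208 -0.845
outer loop
vertex -2.605 2.94 -2.851
vertex -3.508 2.177 -2.513
vertex -3.269 4.014 -2.2
endloop
endfacet
facet normal 0.734 0.621 -0.275
outer loop
vertex -3.269 4.014 -2.2
vertex -2.108 2.73 -1.997
vertex -2.605 2.94 -2.851
endloop
endfacet
facet normal 0.467 -0.756 -0.459
outer loop
vertex -2.605 2.94 -2.851
vertex -3.011 1.966 -1.66
vertex -3.508 2.177 -2.513
endloop
endfacet
facet normal 0.468 -0.756 -0.458
outer loop
vertex -2.108 2.73 -1.997
vertex -3.011 1.966 -1.66
vertex -2.605 2.94 -2.851
endloop
endfacet

endsolid


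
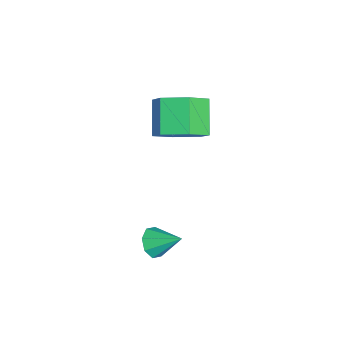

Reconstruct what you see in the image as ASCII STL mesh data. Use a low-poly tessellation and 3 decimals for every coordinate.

solid 
facet normal -0.331 -0.771 -0.545
outer loop
vertex 1.634 -4.709 -0.601
vertex 1.095 -4.388 -0.728
vertex 1.669 -4.437 -1.007
endloop
endfacet
facet normal 0.992 0.049 0.118
outer loop
vertex 1.634 -4.709 -0.601
vertex 1.669 -4.437 -1.007
vertex 1.505 -3.432 -0.052
endloop
endfacet
facet normal -0.331 -0.770 -0.546
outer loop
vertex 1.669 -4.437 -1.007
vertex 1.095 -4.388 -0.728
vertex 1.368 -4.136 -1.249
endloop
endfacet
facet normal 0.789 0.486 -0.376
outer loop
vertex 1.669 -4.437 -1.007
vertex 1.368 -4.136 -1.249
vertex 1.505 -3.432 -0.052
endloop
endfacet
facet normal -0.330 -0.770 -0.546
outer loop
vertex 1.368 -4.136 -1.249
vertex 1.095 -4.388 -0.728
vertex 0.907 -3.983 -1.186
endloop
endfacet
facet normal 0.206 0.833 -0.513
outer loop
vertex 1.368 -4.136 -1.249
vertex 0.907 -3.983 -1.186
vertex 1.505 -3.432 -0.052
endloop
endfacet
facet normal -0.330 -0.770 -0.546
outer loop
vertex 0.907 -3.983 -1.186
vertex 1.095 -4.388 -0.728
vertex 0.556 -4.067 -0.855
endloop
endfacet
facet normal -0.413 0.886 -0.213
outer loop
vertex 0.907 -3.983 -1.186
vertex 0.556 -4.067 -0.855
vertex 1.505 -3.432 -0.052
endloop
endfacet
facet normal -0.331 -0.771 -0.545
outer loop
vertex 0.556 -4.067 -0.855
vertex 1.095 -4.388 -0.728
vertex 0.521 -4.339 -0.449
endloop
endfacet
facet normal -0.707 0.614 0.350
outer loop
vertex 0.556 -4.067 -0.855
vertex 0.521 -4.339 -0.449
vertex 1.505 -3.432 -0.052
endloop
endfacet
facet normal -0.331 -0.770 -0.546
outer loop
vertex 0.521 -4.339 -0.449
vertex 1.095 -4.388 -0.728
vertex 0.822 -4.64 -0.207
endloop
endfacet
facet normal -0.504 0.176 0.846
outer loop
vertex 0.521 -4.339 -0.449
vertex 0.822 -4.64 -0.207
vertex 1.505 -3.432 -0.052
endloop
endfacet
facet normal -0.329 -0.771 -0.545
outer loop
vertex 0.822 -4.64 -0.207
vertex 1.095 -4.388 -0.728
vertex 1.283 -4.793 -0.269
endloop
endfacet
facet normal 0.076 -0.169 0.983
outer loop
vertex 0.822 -4.64 -0.207
vertex 1.283 -4.793 -0.269
vertex 1.505 -3.432 -0.052
endloop
endfacet
facet normal -0.331 -0.771 -0.545
outer loop
vertex 1.283 -4.793 -0.269
vertex 1.095 -4.388 -0.728
vertex 1.634 -4.709 -0.601
endloop
endfacet
facet normal 0.698 -0.222 0.681
outer loop
vertex 1.283 -4.793 -0.269
vertex 1.634 -4.709 -0.601
vertex 1.505 -3.432 -0.052
endloop
endfacet
facet normal 0.748 -0.012 -0.664
outer loop
vertex -1.715 -3.116 2.632
vertex -2.382 -3.398 1.886
vertex -2.203 -2.39 2.07
endloop
endfacet
facet normal 0.469 0.716 0.517
outer loop
vertex -1.715 -3.116 2.632
vertex -2.203 -2.39 2.07
vertex -2.852 -3.1 3.641
endloop
endfacet
facet normal 0.469 0.716 0.517
outer loop
vertex -2.852 -3.1 3.641
vertex -2.203 -2.39 2.07
vertex -3.34 -2.374 3.079
endloop
endfacet
facet normal -0.748 0.010 0.663
outer loop
vertex -2.852 -3.1 3.641
vertex -3.34 -2.374 3.079
vertex -3.518 -3.382 2.894
endloop
endfacet
facet normal 0.748 -0.012 -0.664
outer loop
vertex -2.203 -2.39 2.07
vertex -2.382 -3.398 1.886
vertex -2.87 -2.672 1.323
endloop
endfacet
facet normal -0.172 0.963 -0.209
outer loop
vertex -2.203 -2.39 2.07
vertex -2.87 -2.672 1.323
vertex -3.34 -2.374 3.079
endloop
endfacet
facet normal -0.172 0.963 -0.209
outer loop
vertex -3.34 -2.374 3.079
vertex -2.87 -2.672 1.323
vertex -4.007 -2.656 2.332
endloop
endfacet
facet normal -0.748 0.010 0.664
outer loop
vertex -3.34 -2.374 3.079
vertex -4.007 -2.656 2.332
vertex -3.518 -3.382 2.894
endloop
endfacet
facet normal 0.748 -0.011 -0.663
outer loop
vertex -2.87 -2.672 1.323
vertex -2.382 -3.398 1.886
vertex -3.048 -3.68 1.139
endloop
endfacet
facet normal -0.641 0.246 -0.727
outer loop
vertex -2.87 -2.672 1.323
vertex -3.048 -3.68 1.139
vertex -4.007 -2.656 2.332
endloop
endfacet
facet normal -0.641 0.246 -0.727
outer loop
vertex -4.007 -2.656 2.332
vertex -3.048 -3.68 1.139
vertex -4.185 -3.664 2.148
endloop
endfacet
facet normal -0.747 0.011 0.664
outer loop
vertex -4.007 -2.656 2.332
vertex -4.185 -3.664 2.148
vertex -3.518 -3.382 2.894
endloop
endfacet
facet normal 0.748 -0.010 -0.663
outer loop
vertex -3.048 -3.68 1.139
vertex -2.382 -3.398 1.886
vertex -2.56 -4.406 1.701
endloop
endfacet
facet normal -0.469 -0.716 -0.517
outer loop
vertex -3.048 -3.68 1.139
vertex -2.56 -4.406 1.701
vertex -4.185 -3.664 2.148
endloop
endfacet
facet normal -0.469 -0.716 -0.517
outer loop
vertex -4.185 -3.664 2.148
vertex -2.56 -4.406 1.701
vertex -3.697 -4.39 2.71
endloop
endfacet
facet normal -0.748 0.012 0.664
outer loop
vertex -4.185 -3.664 2.148
vertex -3.697 -4.39 2.71
vertex -3.518 -3.382 2.894
endloop
endfacet
facet normal 0.748 -0.010 -0.664
outer loop
vertex -2.56 -4.406 1.701
vertex -2.382 -3.398 1.886
vertex -1.893 -4.124 2.448
endloop
endfacet
facet normal 0.172 -0.963 0.209
outer loop
vertex -2.56 -4.406 1.701
vertex -1.893 -4.124 2.448
vertex -3.697 -4.39 2.71
endloop
endfacet
facet normal 0.172 -0.963 0.209
outer loop
vertex -3.697 -4.39 2.71
vertex -1.893 -4.124 2.448
vertex -3.03 -4.108 3.457
endloop
endfacet
facet normal -0.748 0.012 0.664
outer loop
vertex -3.697 -4.39 2.71
vertex -3.03 -4.108 3.457
vertex -3.518 -3.382 2.894
endloop
endfacet
facet normal 0.747 -0.011 -0.664
outer loop
vertex -1.893 -4.124 2.448
vertex -2.382 -3.398 1.886
vertex -1.715 -3.116 2.632
endloop
endfacet
facet normal 0.641 -0.246 0.727
outer loop
vertex -1.893 -4.124 2.448
vertex -1.715 -3.116 2.632
vertex -3.03 -4.108 3.457
endloop
endfacet
facet normal 0.641 -0.246 0.727
outer loop
vertex -3.03 -4.108 3.457
vertex -1.715 -3.116 2.632
vertex -2.852 -3.1 3.641
endloop
endfacet
facet normal -0.748 0.011 0.663
outer loop
vertex -3.03 -4.108 3.457
vertex -2.852 -3.1 3.641
vertex -3.518 -3.382 2.894
endloop
endfacet

endsolid


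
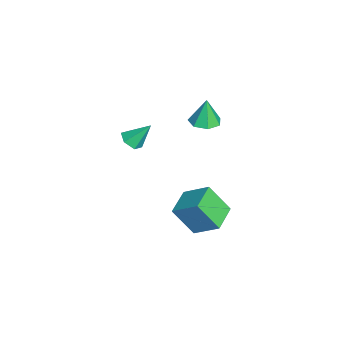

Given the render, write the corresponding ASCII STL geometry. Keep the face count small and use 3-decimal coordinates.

solid 
facet normal 0.100 -0.060 -0.993
outer loop
vertex 0.323 -1.141 2.557
vertex -0.342 -0.557 2.455
vertex 0.531 -0.397 2.533
endloop
endfacet
facet normal 0.809 -0.209 0.549
outer loop
vertex 0.323 -1.141 2.557
vertex 0.531 -0.397 2.533
vertex -0.498 -0.463 4.025
endloop
endfacet
facet normal 0.100 -0.059 -0.993
outer loop
vertex 0.531 -0.397 2.533
vertex -0.342 -0.557 2.455
vertex 0.082 0.226 2.451
endloop
endfacet
facet normal 0.675 0.551 0.490
outer loop
vertex 0.531 -0.397 2.533
vertex 0.082 0.226 2.451
vertex -0.498 -0.463 4.025
endloop
endfacet
facet normal 0.100 -0.059 -0.993
outer loop
vertex 0.082 0.226 2.451
vertex -0.342 -0.557 2.455
vertex -0.686 0.26 2.372
endloop
endfacet
facet normal -0.001 0.916 0.401
outer loop
vertex 0.082 0.226 2.451
vertex -0.686 0.26 2.372
vertex -0.498 -0.463 4.025
endloop
endfacet
facet normal 0.099 -0.059 -0.993
outer loop
vertex -0.686 0.26 2.372
vertex -0.342 -0.557 2.455
vertex -1.194 -0.322 2.356
endloop
endfacet
facet normal -0.711 0.611 0.348
outer loop
vertex -0.686 0.26 2.372
vertex -1.194 -0.322 2.356
vertex -0.498 -0.463 4.025
endloop
endfacet
facet normal 0.099 -0.060 -0.993
outer loop
vertex -1.194 -0.322 2.356
vertex -0.342 -0.557 2.455
vertex -1.06 -1.08 2.415
endloop
endfacet
facet normal -0.919 -0.133 0.372
outer loop
vertex -1.194 -0.322 2.356
vertex -1.06 -1.08 2.415
vertex -0.498 -0.463 4.025
endloop
endfacet
facet normal 0.099 -0.060 -0.993
outer loop
vertex -1.06 -1.08 2.415
vertex -0.342 -0.557 2.455
vertex -0.385 -1.444 2.504
endloop
endfacet
facet normal -0.469 -0.758 0.454
outer loop
vertex -1.06 -1.08 2.415
vertex -0.385 -1.444 2.504
vertex -0.498 -0.463 4.025
endloop
endfacet
facet normal 0.100 -0.060 -0.993
outer loop
vertex -0.385 -1.444 2.504
vertex -0.342 -0.557 2.455
vertex 0.323 -1.141 2.557
endloop
endfacet
facet normal 0.299 -0.792 0.533
outer loop
vertex -0.385 -1.444 2.504
vertex 0.323 -1.141 2.557
vertex -0.498 -0.463 4.025
endloop
endfacet
facet normal -0.011 -0.642 -0.767
outer loop
vertex 0.546 -4.757 1.478
vertex 0.002 -4.38 1.17
vertex 0.695 -4.21 1.018
endloop
endfacet
facet normal 0.914 0.086 0.398
outer loop
vertex 0.546 -4.757 1.478
vertex 0.695 -4.21 1.018
vertex 0.018 -3.36 2.39
endloop
endfacet
facet normal -0.011 -0.641 -0.767
outer loop
vertex 0.695 -4.21 1.018
vertex 0.002 -4.38 1.17
vertex 0.15 -3.833 0.711
endloop
endfacet
facet normal 0.623 0.765 -0.166
outer loop
vertex 0.695 -4.21 1.018
vertex 0.15 -3.833 0.711
vertex 0.018 -3.36 2.39
endloop
endfacet
facet normal -0.010 -0.641 -0.767
outer loop
vertex 0.15 -3.833 0.711
vertex 0.002 -4.38 1.17
vertex -0.543 -4.004 0.863
endloop
endfacet
facet normal -0.288 0.916 -0.281
outer loop
vertex 0.15 -3.833 0.711
vertex -0.543 -4.004 0.863
vertex 0.018 -3.36 2.39
endloop
endfacet
facet normal -0.010 -0.641 -0.767
outer loop
vertex -0.543 -4.004 0.863
vertex 0.002 -4.38 1.17
vertex -0.692 -4.551 1.322
endloop
endfacet
facet normal -0.906 0.389 0.169
outer loop
vertex -0.543 -4.004 0.863
vertex -0.692 -4.551 1.322
vertex 0.018 -3.36 2.39
endloop
endfacet
facet normal -0.010 -0.642 -0.767
outer loop
vertex -0.692 -4.551 1.322
vertex 0.002 -4.38 1.17
vertex -0.147 -4.927 1.63
endloop
endfacet
facet normal -0.615 -0.291 0.733
outer loop
vertex -0.692 -4.551 1.322
vertex -0.147 -4.927 1.63
vertex 0.018 -3.36 2.39
endloop
endfacet
facet normal -0.011 -0.642 -0.767
outer loop
vertex -0.147 -4.927 1.63
vertex 0.002 -4.38 1.17
vertex 0.546 -4.757 1.478
endloop
endfacet
facet normal 0.294 -0.442 0.847
outer loop
vertex -0.147 -4.927 1.63
vertex 0.546 -4.757 1.478
vertex 0.018 -3.36 2.39
endloop
endfacet
facet normal -0.924 0.366 0.108
outer loop
vertex 0.339 -1.645 -2.936
vertex 0.983 -0.325 -1.895
vertex 0.606 -0.493 -4.562
endloop
endfacet
facet normal -0.358 -0.733 -0.578
outer loop
vertex 2.177 -1.115 -4.745
vertex 0.339 -1.645 -2.936
vertex 0.606 -0.493 -4.562
endloop
endfacet
facet normal -0.924 0.366 0.108
outer loop
vertex 0.606 -0.493 -4.562
vertex 0.983 -0.325 -1.895
vertex 1.25 0.827 -3.52
endloop
endfacet
facet normal 0.133 0.573 -0.808
outer loop
vertex 1.25 0.827 -3.52
vertex 2.177 -1.115 -4.745
vertex 0.606 -0.493 -4.562
endloop
endfacet
facet normal -0.133 -0.573 0.809
outer loop
vertex 0.339 -1.645 -2.936
vertex 2.554 -0.947 -2.078
vertex 0.983 -0.325 -1.895
endloop
endfacet
facet normal -0.358 -0.733 -0.578
outer loop
vertex 1.91 -2.267 -3.12
vertex 0.339 -1.645 -2.936
vertex 2.177 -1.115 -4.745
endloop
endfacet
facet normal -0.132 -0.574 0.808
outer loop
vertex 1.91 -2.267 -3.12
vertex 2.554 -0.947 -2.078
vertex 0.339 -1.645 -2.936
endloop
endfacet
facet normal 0.358 0.733 0.578
outer loop
vertex 0.983 -0.325 -1.895
vertex 2.554 -0.947 -2.078
vertex 1.25 0.827 -3.52
endloop
endfacet
facet normal 0.132 0.573 -0.809
outer loop
vertex 2.821 0.205 -3.704
vertex 2.177 -1.115 -4.745
vertex 1.25 0.827 -3.52
endloop
endfacet
facet normal 0.358 0.733 0.578
outer loop
vertex 1.25 0.827 -3.52
vertex 2.554 -0.947 -2.078
vertex 2.821 0.205 -3.704
endloop
endfacet
facet normal 0.924 -0.366 -0.108
outer loop
vertex 2.821 0.205 -3.704
vertex 1.91 -2.267 -3.12
vertex 2.177 -1.115 -4.745
endloop
endfacet
facet normal 0.924 -0.366 -0.108
outer loop
vertex 2.554 -0.947 -2.078
vertex 1.91 -2.267 -3.12
vertex 2.821 0.205 -3.704
endloop
endfacet

endsolid


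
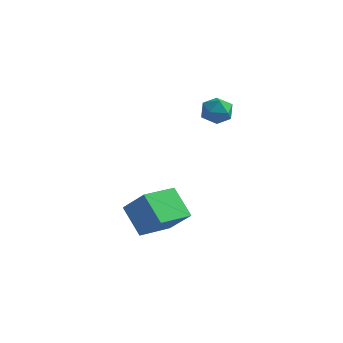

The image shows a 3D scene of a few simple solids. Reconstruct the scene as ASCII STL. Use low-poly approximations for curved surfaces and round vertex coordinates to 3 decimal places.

solid 
facet normal -0.662 0.116 -0.740
outer loop
vertex -3.962 -3.732 -2.805
vertex -3.126 -1.802 -3.251
vertex -2.713 -4.561 -4.052
endloop
endfacet
facet normal -0.389 -0.898 0.207
outer loop
vertex -1.474 -4.778 -2.669
vertex -3.962 -3.732 -2.805
vertex -2.713 -4.561 -4.052
endloop
endfacet
facet normal -0.663 0.116 -0.740
outer loop
vertex -2.713 -4.561 -4.052
vertex -3.126 -1.802 -3.251
vertex -1.877 -2.632 -4.499
endloop
endfacet
facet normal 0.640 -0.426 -0.640
outer loop
vertex -1.877 -2.632 -4.499
vertex -1.474 -4.778 -2.669
vertex -2.713 -4.561 -4.052
endloop
endfacet
facet normal -0.640 0.425 0.640
outer loop
vertex -3.962 -3.732 -2.805
vertex -1.887 -2.019 -1.868
vertex -3.126 -1.802 -3.251
endloop
endfacet
facet normal -0.389 -0.898 0.208
outer loop
vertex -2.723 -3.948 -1.421
vertex -3.962 -3.732 -2.805
vertex -1.474 -4.778 -2.669
endloop
endfacet
facet normal -0.640 0.426 0.640
outer loop
vertex -2.723 -3.948 -1.421
vertex -1.887 -2.019 -1.868
vertex -3.962 -3.732 -2.805
endloop
endfacet
facet normal 0.389 0.898 -0.208
outer loop
vertex -3.126 -1.802 -3.251
vertex -1.887 -2.019 -1.868
vertex -1.877 -2.632 -4.499
endloop
endfacet
facet normal 0.640 -0.425 -0.640
outer loop
vertex -0.638 -2.848 -3.115
vertex -1.474 -4.778 -2.669
vertex -1.877 -2.632 -4.499
endloop
endfacet
facet normal 0.389 0.898 -0.208
outer loop
vertex -1.877 -2.632 -4.499
vertex -1.887 -2.019 -1.868
vertex -0.638 -2.848 -3.115
endloop
endfacet
facet normal 0.662 -0.116 0.740
outer loop
vertex -0.638 -2.848 -3.115
vertex -2.723 -3.948 -1.421
vertex -1.474 -4.778 -2.669
endloop
endfacet
facet normal 0.662 -0.116 0.740
outer loop
vertex -1.887 -2.019 -1.868
vertex -2.723 -3.948 -1.421
vertex -0.638 -2.848 -3.115
endloop
endfacet
facet normal -0.805 0.421 0.417
outer loop
vertex -1.133 0.353 2.836
vertex -1.068 -0.231 3.551
vertex -0.629 0.583 3.577
endloop
endfacet
facet normal -0.443 0.896 0.023
outer loop
vertex -1.133 0.353 2.836
vertex -0.629 0.583 3.577
vertex -0.31 0.763 2.727
endloop
endfacet
facet normal -0.408 0.647 -0.644
outer loop
vertex -1.133 0.353 2.836
vertex -0.31 0.763 2.727
vertex -0.554 0.061 2.176
endloop
endfacet
facet normal -0.747 0.019 -0.664
outer loop
vertex -1.133 0.353 2.836
vertex -0.554 0.061 2.176
vertex -1.022 -0.553 2.685
endloop
endfacet
facet normal -0.993 -0.120 -0.008
outer loop
vertex -1.133 0.353 2.836
vertex -1.022 -0.553 2.685
vertex -1.068 -0.231 3.551
endloop
endfacet
facet normal 0.221 0.934 0.281
outer loop
vertex -0.31 0.763 2.727
vertex -0.629 0.583 3.577
vertex 0.262 0.433 3.375
endloop
endfacet
facet normal -0.364 0.167 0.916
outer loop
vertex -0.629 0.583 3.577
vertex -1.068 -0.231 3.551
vertex -0.206 -0.181 3.884
endloop
endfacet
facet normal -0.667 -0.709 0.228
outer loop
vertex -1.068 -0.231 3.551
vertex -1.022 -0.553 2.685
vertex -0.45 -0.883 3.333
endloop
endfacet
facet normal -0.270 -0.484 -0.832
outer loop
vertex -1.022 -0.553 2.685
vertex -0.554 0.061 2.176
vertex -0.131 -0.703 2.483
endloop
endfacet
facet normal 0.278 0.531 -0.800
outer loop
vertex -0.554 0.061 2.176
vertex -0.31 0.763 2.727
vertex 0.308 0.111 2.509
endloop
endfacet
facet normal 0.747 -0.019 0.664
outer loop
vertex 0.373 -0.473 3.224
vertex 0.262 0.433 3.375
vertex -0.206 -0.181 3.884
endloop
endfacet
facet normal 0.408 -0.647 0.644
outer loop
vertex 0.373 -0.473 3.224
vertex -0.206 -0.181 3.884
vertex -0.45 -0.883 3.333
endloop
endfacet
facet normal 0.443 -0.896 -0.023
outer loop
vertex 0.373 -0.473 3.224
vertex -0.45 -0.883 3.333
vertex -0.131 -0.703 2.483
endloop
endfacet
facet normal 0.805 -0.421 -0.417
outer loop
vertex 0.373 -0.473 3.224
vertex -0.131 -0.703 2.483
vertex 0.308 0.111 2.509
endloop
endfacet
facet normal 0.993 0.120 0.008
outer loop
vertex 0.373 -0.473 3.224
vertex 0.308 0.111 2.509
vertex 0.262 0.433 3.375
endloop
endfacet
facet normal 0.270 0.484 0.832
outer loop
vertex -0.206 -0.181 3.884
vertex 0.262 0.433 3.375
vertex -0.629 0.583 3.577
endloop
endfacet
facet normal -0.278 -0.531 0.800
outer loop
vertex -0.45 -0.883 3.333
vertex -0.206 -0.181 3.884
vertex -1.068 -0.231 3.551
endloop
endfacet
facet normal -0.221 -0.934 -0.281
outer loop
vertex -0.131 -0.703 2.483
vertex -0.45 -0.883 3.333
vertex -1.022 -0.553 2.685
endloop
endfacet
facet normal 0.364 -0.167 -0.916
outer loop
vertex 0.308 0.111 2.509
vertex -0.131 -0.703 2.483
vertex -0.554 0.061 2.176
endloop
endfacet
facet normal 0.667 0.709 -0.228
outer loop
vertex 0.262 0.433 3.375
vertex 0.308 0.111 2.509
vertex -0.31 0.763 2.727
endloop
endfacet

endsolid


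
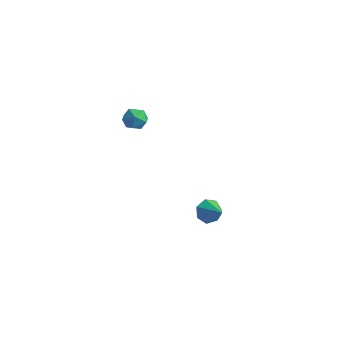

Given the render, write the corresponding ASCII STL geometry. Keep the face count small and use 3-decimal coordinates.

solid 
facet normal -0.843 0.247 -0.479
outer loop
vertex 2.98 -1.48 -2.968
vertex 2.617 -1.656 -2.42
vertex 2.883 -1.05 -2.576
endloop
endfacet
facet normal 0.845 0.451 -0.286
outer loop
vertex 2.98 -1.48 -2.968
vertex 2.883 -1.05 -2.576
vertex 3.603 -1.944 -1.86
endloop
endfacet
facet normal -0.842 0.247 -0.479
outer loop
vertex 2.883 -1.05 -2.576
vertex 2.617 -1.656 -2.42
vertex 2.586 -1.076 -2.067
endloop
endfacet
facet normal 0.560 0.744 0.365
outer loop
vertex 2.883 -1.05 -2.576
vertex 2.586 -1.076 -2.067
vertex 3.603 -1.944 -1.86
endloop
endfacet
facet normal -0.842 0.247 -0.480
outer loop
vertex 2.586 -1.076 -2.067
vertex 2.617 -1.656 -2.42
vertex 2.312 -1.538 -1.824
endloop
endfacet
facet normal 0.148 0.390 0.909
outer loop
vertex 2.586 -1.076 -2.067
vertex 2.312 -1.538 -1.824
vertex 3.603 -1.944 -1.86
endloop
endfacet
facet normal -0.842 0.246 -0.480
outer loop
vertex 2.312 -1.538 -1.824
vertex 2.617 -1.656 -2.42
vertex 2.268 -2.09 -2.03
endloop
endfacet
facet normal -0.082 -0.343 0.936
outer loop
vertex 2.312 -1.538 -1.824
vertex 2.268 -2.09 -2.03
vertex 3.603 -1.944 -1.86
endloop
endfacet
facet normal -0.842 0.247 -0.479
outer loop
vertex 2.268 -2.09 -2.03
vertex 2.617 -1.656 -2.42
vertex 2.487 -2.314 -2.53
endloop
endfacet
facet normal 0.045 -0.904 0.425
outer loop
vertex 2.268 -2.09 -2.03
vertex 2.487 -2.314 -2.53
vertex 3.603 -1.944 -1.86
endloop
endfacet
facet normal -0.842 0.247 -0.480
outer loop
vertex 2.487 -2.314 -2.53
vertex 2.617 -1.656 -2.42
vertex 2.804 -2.043 -2.947
endloop
endfacet
facet normal 0.431 -0.870 -0.238
outer loop
vertex 2.487 -2.314 -2.53
vertex 2.804 -2.043 -2.947
vertex 3.603 -1.944 -1.86
endloop
endfacet
facet normal -0.843 0.246 -0.479
outer loop
vertex 2.804 -2.043 -2.947
vertex 2.617 -1.656 -2.42
vertex 2.98 -1.48 -2.968
endloop
endfacet
facet normal 0.788 -0.267 -0.555
outer loop
vertex 2.804 -2.043 -2.947
vertex 2.98 -1.48 -2.968
vertex 3.603 -1.944 -1.86
endloop
endfacet
facet normal 0.142 -0.052 0.989
outer loop
vertex 0.456 -3.508 4.331
vertex -0.082 -3.872 4.389
vertex 0.496 -4.158 4.291
endloop
endfacet
facet normal 0.765 0.007 0.644
outer loop
vertex 0.456 -3.508 4.331
vertex 0.496 -4.158 4.291
vertex 0.838 -3.784 3.88
endloop
endfacet
facet normal 0.749 0.609 0.261
outer loop
vertex 0.456 -3.508 4.331
vertex 0.838 -3.784 3.88
vertex 0.472 -3.268 3.725
endloop
endfacet
facet normal 0.117 0.922 0.368
outer loop
vertex 0.456 -3.508 4.331
vertex 0.472 -3.268 3.725
vertex -0.096 -3.322 4.04
endloop
endfacet
facet normal -0.259 0.513 0.819
outer loop
vertex 0.456 -3.508 4.331
vertex -0.096 -3.322 4.04
vertex -0.082 -3.872 4.389
endloop
endfacet
facet normal 0.819 -0.541 0.189
outer loop
vertex 0.838 -3.784 3.88
vertex 0.496 -4.158 4.291
vertex 0.536 -4.318 3.66
endloop
endfacet
facet normal -0.189 -0.637 0.747
outer loop
vertex 0.496 -4.158 4.291
vertex -0.082 -3.872 4.389
vertex -0.032 -4.372 3.975
endloop
endfacet
facet normal -0.836 0.278 0.472
outer loop
vertex -0.082 -3.872 4.389
vertex -0.096 -3.322 4.04
vertex -0.398 -3.856 3.82
endloop
endfacet
facet normal -0.230 0.940 -0.253
outer loop
vertex -0.096 -3.322 4.04
vertex 0.472 -3.268 3.725
vertex -0.056 -3.482 3.409
endloop
endfacet
facet normal 0.793 0.434 -0.428
outer loop
vertex 0.472 -3.268 3.725
vertex 0.838 -3.784 3.88
vertex 0.522 -3.768 3.311
endloop
endfacet
facet normal -0.117 -0.922 -0.368
outer loop
vertex -0.016 -4.132 3.369
vertex 0.536 -4.318 3.66
vertex -0.032 -4.372 3.975
endloop
endfacet
facet normal -0.749 -0.609 -0.261
outer loop
vertex -0.016 -4.132 3.369
vertex -0.032 -4.372 3.975
vertex -0.398 -3.856 3.82
endloop
endfacet
facet normal -0.765 -0.007 -0.644
outer loop
vertex -0.016 -4.132 3.369
vertex -0.398 -3.856 3.82
vertex -0.056 -3.482 3.409
endloop
endfacet
facet normal -0.142 0.052 -0.989
outer loop
vertex -0.016 -4.132 3.369
vertex -0.056 -3.482 3.409
vertex 0.522 -3.768 3.311
endloop
endfacet
facet normal 0.259 -0.513 -0.819
outer loop
vertex -0.016 -4.132 3.369
vertex 0.522 -3.768 3.311
vertex 0.536 -4.318 3.66
endloop
endfacet
facet normal 0.230 -0.940 0.253
outer loop
vertex -0.032 -4.372 3.975
vertex 0.536 -4.318 3.66
vertex 0.496 -4.158 4.291
endloop
endfacet
facet normal -0.793 -0.434 0.428
outer loop
vertex -0.398 -3.856 3.82
vertex -0.032 -4.372 3.975
vertex -0.082 -3.872 4.389
endloop
endfacet
facet normal -0.819 0.541 -0.189
outer loop
vertex -0.056 -3.482 3.409
vertex -0.398 -3.856 3.82
vertex -0.096 -3.322 4.04
endloop
endfacet
facet normal 0.189 0.637 -0.747
outer loop
vertex 0.522 -3.768 3.311
vertex -0.056 -3.482 3.409
vertex 0.472 -3.268 3.725
endloop
endfacet
facet normal 0.836 -0.278 -0.472
outer loop
vertex 0.536 -4.318 3.66
vertex 0.522 -3.768 3.311
vertex 0.838 -3.784 3.88
endloop
endfacet

endsolid


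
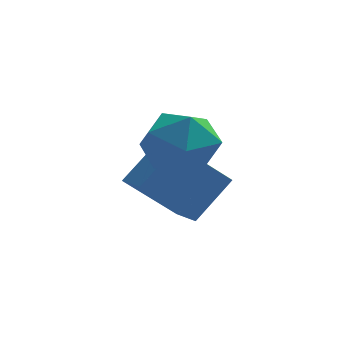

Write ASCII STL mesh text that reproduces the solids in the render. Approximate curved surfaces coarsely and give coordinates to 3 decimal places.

solid 
facet normal -0.695 -0.197 0.691
outer loop
vertex -2.102 0.509 1.22
vertex -2.628 1.489 0.97
vertex -2.995 -0.255 0.104
endloop
endfacet
facet normal 0.461 -0.860 0.219
outer loop
vertex -1.632 0.131 -1.25
vertex -2.102 0.509 1.22
vertex -2.995 -0.255 0.104
endloop
endfacet
facet normal -0.695 -0.197 0.691
outer loop
vertex -2.995 -0.255 0.104
vertex -2.628 1.489 0.97
vertex -3.521 0.725 -0.146
endloop
endfacet
facet normal -0.551 -0.471 -0.689
outer loop
vertex -3.521 0.725 -0.146
vertex -1.632 0.131 -1.25
vertex -2.995 -0.255 0.104
endloop
endfacet
facet normal 0.551 0.471 0.689
outer loop
vertex -2.102 0.509 1.22
vertex -1.265 1.875 -0.384
vertex -2.628 1.489 0.97
endloop
endfacet
facet normal 0.461 -0.860 0.219
outer loop
vertex -0.739 0.895 -0.134
vertex -2.102 0.509 1.22
vertex -1.632 0.131 -1.25
endloop
endfacet
facet normal 0.551 0.471 0.689
outer loop
vertex -0.739 0.895 -0.134
vertex -1.265 1.875 -0.384
vertex -2.102 0.509 1.22
endloop
endfacet
facet normal -0.461 0.860 -0.219
outer loop
vertex -2.628 1.489 0.97
vertex -1.265 1.875 -0.384
vertex -3.521 0.725 -0.146
endloop
endfacet
facet normal -0.551 -0.471 -0.689
outer loop
vertex -2.158 1.111 -1.5
vertex -1.632 0.131 -1.25
vertex -3.521 0.725 -0.146
endloop
endfacet
facet normal -0.461 0.860 -0.219
outer loop
vertex -3.521 0.725 -0.146
vertex -1.265 1.875 -0.384
vertex -2.158 1.111 -1.5
endloop
endfacet
facet normal 0.695 0.197 -0.691
outer loop
vertex -2.158 1.111 -1.5
vertex -0.739 0.895 -0.134
vertex -1.632 0.131 -1.25
endloop
endfacet
facet normal 0.695 0.197 -0.691
outer loop
vertex -1.265 1.875 -0.384
vertex -0.739 0.895 -0.134
vertex -2.158 1.111 -1.5
endloop
endfacet
facet normal -0.929 -0.365 -0.057
outer loop
vertex -3.016 -0.003 1.481
vertex -2.603 -0.997 1.121
vertex -2.744 -0.811 2.232
endloop
endfacet
facet normal -0.880 0.128 0.457
outer loop
vertex -3.016 -0.003 1.481
vertex -2.744 -0.811 2.232
vertex -2.477 0.273 2.443
endloop
endfacet
facet normal -0.658 0.736 0.157
outer loop
vertex -3.016 -0.003 1.481
vertex -2.477 0.273 2.443
vertex -2.171 0.756 1.462
endloop
endfacet
facet normal -0.569 0.620 -0.541
outer loop
vertex -3.016 -0.003 1.481
vertex -2.171 0.756 1.462
vertex -2.249 -0.029 0.644
endloop
endfacet
facet normal -0.737 -0.062 -0.673
outer loop
vertex -3.016 -0.003 1.481
vertex -2.249 -0.029 0.644
vertex -2.603 -0.997 1.121
endloop
endfacet
facet normal -0.382 -0.085 0.920
outer loop
vertex -2.477 0.273 2.443
vertex -2.744 -0.811 2.232
vertex -1.731 -0.551 2.676
endloop
endfacet
facet normal -0.460 -0.883 0.089
outer loop
vertex -2.744 -0.811 2.232
vertex -2.603 -0.997 1.121
vertex -1.809 -1.336 1.858
endloop
endfacet
facet normal -0.150 -0.392 -0.908
outer loop
vertex -2.603 -0.997 1.121
vertex -2.249 -0.029 0.644
vertex -1.503 -0.853 0.877
endloop
endfacet
facet normal 0.122 0.710 -0.693
outer loop
vertex -2.249 -0.029 0.644
vertex -2.171 0.756 1.462
vertex -1.236 0.231 1.088
endloop
endfacet
facet normal -0.021 0.900 0.436
outer loop
vertex -2.171 0.756 1.462
vertex -2.477 0.273 2.443
vertex -1.377 0.417 2.199
endloop
endfacet
facet normal 0.569 -0.620 0.541
outer loop
vertex -0.964 -0.577 1.839
vertex -1.731 -0.551 2.676
vertex -1.809 -1.336 1.858
endloop
endfacet
facet normal 0.658 -0.736 -0.157
outer loop
vertex -0.964 -0.577 1.839
vertex -1.809 -1.336 1.858
vertex -1.503 -0.853 0.877
endloop
endfacet
facet normal 0.880 -0.128 -0.457
outer loop
vertex -0.964 -0.577 1.839
vertex -1.503 -0.853 0.877
vertex -1.236 0.231 1.088
endloop
endfacet
facet normal 0.929 0.365 0.057
outer loop
vertex -0.964 -0.577 1.839
vertex -1.236 0.231 1.088
vertex -1.377 0.417 2.199
endloop
endfacet
facet normal 0.737 0.062 0.673
outer loop
vertex -0.964 -0.577 1.839
vertex -1.377 0.417 2.199
vertex -1.731 -0.551 2.676
endloop
endfacet
facet normal -0.122 -0.710 0.693
outer loop
vertex -1.809 -1.336 1.858
vertex -1.731 -0.551 2.676
vertex -2.744 -0.811 2.232
endloop
endfacet
facet normal 0.021 -0.900 -0.436
outer loop
vertex -1.503 -0.853 0.877
vertex -1.809 -1.336 1.858
vertex -2.603 -0.997 1.121
endloop
endfacet
facet normal 0.382 0.085 -0.920
outer loop
vertex -1.236 0.231 1.088
vertex -1.503 -0.853 0.877
vertex -2.249 -0.029 0.644
endloop
endfacet
facet normal 0.460 0.883 -0.089
outer loop
vertex -1.377 0.417 2.199
vertex -1.236 0.231 1.088
vertex -2.171 0.756 1.462
endloop
endfacet
facet normal 0.150 0.392 0.908
outer loop
vertex -1.731 -0.551 2.676
vertex -1.377 0.417 2.199
vertex -2.477 0.273 2.443
endloop
endfacet

endsolid


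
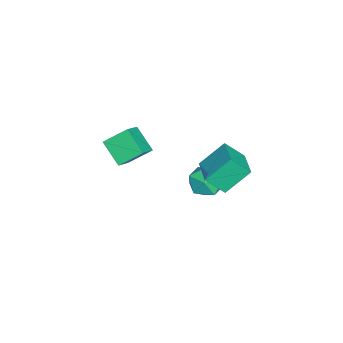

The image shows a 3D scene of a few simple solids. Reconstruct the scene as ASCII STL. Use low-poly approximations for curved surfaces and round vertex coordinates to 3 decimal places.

solid 
facet normal -0.729 -0.057 0.682
outer loop
vertex -2.949 2.166 -2.31
vertex -2.832 0.952 -2.287
vertex -2.174 1.643 -1.526
endloop
endfacet
facet normal -0.373 0.558 0.741
outer loop
vertex -2.949 2.166 -2.31
vertex -2.174 1.643 -1.526
vertex -1.848 2.655 -2.124
endloop
endfacet
facet normal -0.420 0.900 0.116
outer loop
vertex -2.949 2.166 -2.31
vertex -1.848 2.655 -2.124
vertex -2.303 2.589 -3.254
endloop
endfacet
facet normal -0.804 0.496 -0.328
outer loop
vertex -2.949 2.166 -2.31
vertex -2.303 2.589 -3.254
vertex -2.911 1.536 -3.354
endloop
endfacet
facet normal -0.995 -0.096 0.021
outer loop
vertex -2.949 2.166 -2.31
vertex -2.911 1.536 -3.354
vertex -2.832 0.952 -2.287
endloop
endfacet
facet normal 0.314 0.406 0.858
outer loop
vertex -1.848 2.655 -2.124
vertex -2.174 1.643 -1.526
vertex -1.049 1.744 -1.986
endloop
endfacet
facet normal -0.262 -0.591 0.763
outer loop
vertex -2.174 1.643 -1.526
vertex -2.832 0.952 -2.287
vertex -1.657 0.691 -2.086
endloop
endfacet
facet normal -0.692 -0.653 -0.306
outer loop
vertex -2.832 0.952 -2.287
vertex -2.911 1.536 -3.354
vertex -2.112 0.625 -3.216
endloop
endfacet
facet normal -0.384 0.304 -0.872
outer loop
vertex -2.911 1.536 -3.354
vertex -2.303 2.589 -3.254
vertex -1.786 1.637 -3.814
endloop
endfacet
facet normal 0.239 0.959 -0.152
outer loop
vertex -2.303 2.589 -3.254
vertex -1.848 2.655 -2.124
vertex -1.128 2.328 -3.053
endloop
endfacet
facet normal 0.804 -0.496 0.328
outer loop
vertex -1.011 1.114 -3.03
vertex -1.049 1.744 -1.986
vertex -1.657 0.691 -2.086
endloop
endfacet
facet normal 0.420 -0.900 -0.116
outer loop
vertex -1.011 1.114 -3.03
vertex -1.657 0.691 -2.086
vertex -2.112 0.625 -3.216
endloop
endfacet
facet normal 0.373 -0.558 -0.741
outer loop
vertex -1.011 1.114 -3.03
vertex -2.112 0.625 -3.216
vertex -1.786 1.637 -3.814
endloop
endfacet
facet normal 0.729 0.057 -0.682
outer loop
vertex -1.011 1.114 -3.03
vertex -1.786 1.637 -3.814
vertex -1.128 2.328 -3.053
endloop
endfacet
facet normal 0.995 0.096 -0.021
outer loop
vertex -1.011 1.114 -3.03
vertex -1.128 2.328 -3.053
vertex -1.049 1.744 -1.986
endloop
endfacet
facet normal 0.384 -0.304 0.872
outer loop
vertex -1.657 0.691 -2.086
vertex -1.049 1.744 -1.986
vertex -2.174 1.643 -1.526
endloop
endfacet
facet normal -0.239 -0.959 0.152
outer loop
vertex -2.112 0.625 -3.216
vertex -1.657 0.691 -2.086
vertex -2.832 0.952 -2.287
endloop
endfacet
facet normal -0.314 -0.406 -0.858
outer loop
vertex -1.786 1.637 -3.814
vertex -2.112 0.625 -3.216
vertex -2.911 1.536 -3.354
endloop
endfacet
facet normal 0.262 0.591 -0.763
outer loop
vertex -1.128 2.328 -3.053
vertex -1.786 1.637 -3.814
vertex -2.303 2.589 -3.254
endloop
endfacet
facet normal 0.692 0.653 0.306
outer loop
vertex -1.049 1.744 -1.986
vertex -1.128 2.328 -3.053
vertex -1.848 2.655 -2.124
endloop
endfacet
facet normal -0.368 0.621 0.693
outer loop
vertex 0.791 3.23 3.645
vertex 2.58 3.939 3.959
vertex 0.55 4.327 2.534
endloop
endfacet
facet normal -0.917 -0.364 -0.161
outer loop
vertex 1.3 3.061 1.121
vertex 0.791 3.23 3.645
vertex 0.55 4.327 2.534
endloop
endfacet
facet normal -0.368 0.620 0.693
outer loop
vertex 0.55 4.327 2.534
vertex 2.58 3.939 3.959
vertex 2.339 5.037 2.848
endloop
endfacet
facet normal -0.152 0.695 -0.703
outer loop
vertex 2.339 5.037 2.848
vertex 1.3 3.061 1.121
vertex 0.55 4.327 2.534
endloop
endfacet
facet normal 0.152 -0.695 0.703
outer loop
vertex 0.791 3.23 3.645
vertex 3.33 2.673 2.546
vertex 2.58 3.939 3.959
endloop
endfacet
facet normal -0.917 -0.364 -0.161
outer loop
vertex 1.541 1.963 2.232
vertex 0.791 3.23 3.645
vertex 1.3 3.061 1.121
endloop
endfacet
facet normal 0.152 -0.694 0.703
outer loop
vertex 1.541 1.963 2.232
vertex 3.33 2.673 2.546
vertex 0.791 3.23 3.645
endloop
endfacet
facet normal 0.917 0.364 0.161
outer loop
vertex 2.58 3.939 3.959
vertex 3.33 2.673 2.546
vertex 2.339 5.037 2.848
endloop
endfacet
facet normal -0.152 0.694 -0.703
outer loop
vertex 3.089 3.77 1.435
vertex 1.3 3.061 1.121
vertex 2.339 5.037 2.848
endloop
endfacet
facet normal 0.917 0.364 0.160
outer loop
vertex 2.339 5.037 2.848
vertex 3.33 2.673 2.546
vertex 3.089 3.77 1.435
endloop
endfacet
facet normal 0.367 -0.620 -0.693
outer loop
vertex 3.089 3.77 1.435
vertex 1.541 1.963 2.232
vertex 1.3 3.061 1.121
endloop
endfacet
facet normal 0.368 -0.621 -0.693
outer loop
vertex 3.33 2.673 2.546
vertex 1.541 1.963 2.232
vertex 3.089 3.77 1.435
endloop
endfacet
facet normal -0.826 0.150 -0.543
outer loop
vertex -3.124 -4.244 -0.969
vertex -3.571 -2.872 0.091
vertex -2.175 -3.07 -2.089
endloop
endfacet
facet normal 0.249 -0.766 -0.592
outer loop
vertex -0.869 -3.308 -1.231
vertex -3.124 -4.244 -0.969
vertex -2.175 -3.07 -2.089
endloop
endfacet
facet normal -0.826 0.151 -0.543
outer loop
vertex -2.175 -3.07 -2.089
vertex -3.571 -2.872 0.091
vertex -2.621 -1.698 -1.029
endloop
endfacet
facet normal 0.505 0.624 -0.596
outer loop
vertex -2.621 -1.698 -1.029
vertex -0.869 -3.308 -1.231
vertex -2.175 -3.07 -2.089
endloop
endfacet
facet normal -0.505 -0.625 0.596
outer loop
vertex -3.124 -4.244 -0.969
vertex -2.265 -3.11 0.949
vertex -3.571 -2.872 0.091
endloop
endfacet
facet normal 0.249 -0.766 -0.592
outer loop
vertex -1.819 -4.482 -0.111
vertex -3.124 -4.244 -0.969
vertex -0.869 -3.308 -1.231
endloop
endfacet
facet normal -0.505 -0.624 0.596
outer loop
vertex -1.819 -4.482 -0.111
vertex -2.265 -3.11 0.949
vertex -3.124 -4.244 -0.969
endloop
endfacet
facet normal -0.249 0.766 0.592
outer loop
vertex -3.571 -2.872 0.091
vertex -2.265 -3.11 0.949
vertex -2.621 -1.698 -1.029
endloop
endfacet
facet normal 0.505 0.625 -0.595
outer loop
vertex -1.316 -1.936 -0.171
vertex -0.869 -3.308 -1.231
vertex -2.621 -1.698 -1.029
endloop
endfacet
facet normal -0.249 0.766 0.592
outer loop
vertex -2.621 -1.698 -1.029
vertex -2.265 -3.11 0.949
vertex -1.316 -1.936 -0.171
endloop
endfacet
facet normal 0.826 -0.150 0.543
outer loop
vertex -1.316 -1.936 -0.171
vertex -1.819 -4.482 -0.111
vertex -0.869 -3.308 -1.231
endloop
endfacet
facet normal 0.826 -0.150 0.543
outer loop
vertex -2.265 -3.11 0.949
vertex -1.819 -4.482 -0.111
vertex -1.316 -1.936 -0.171
endloop
endfacet

endsolid
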